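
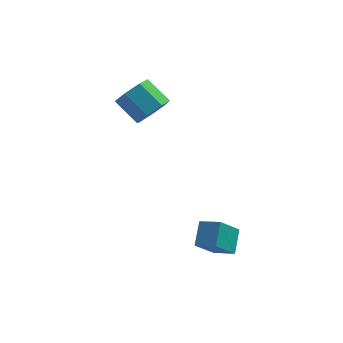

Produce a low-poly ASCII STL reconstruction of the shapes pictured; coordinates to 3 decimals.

solid 
facet normal 0.683 -0.434 -0.587
outer loop
vertex -0.721 2.754 2.5
vertex -1.509 2.35 1.882
vertex -0.993 3.294 1.784
endloop
endfacet
facet normal 0.670 0.692 0.267
outer loop
vertex -0.721 2.754 2.5
vertex -0.993 3.294 1.784
vertex -1.883 3.494 3.497
endloop
endfacet
facet normal 0.670 0.693 0.267
outer loop
vertex -1.883 3.494 3.497
vertex -0.993 3.294 1.784
vertex -2.155 4.033 2.78
endloop
endfacet
facet normal -0.683 0.435 0.586
outer loop
vertex -1.883 3.494 3.497
vertex -2.155 4.033 2.78
vertex -2.671 3.09 2.878
endloop
endfacet
facet normal 0.684 -0.435 -0.586
outer loop
vertex -0.993 3.294 1.784
vertex -1.509 2.35 1.882
vertex -1.653 3.123 1.141
endloop
endfacet
facet normal 0.191 0.882 -0.431
outer loop
vertex -0.993 3.294 1.784
vertex -1.653 3.123 1.141
vertex -2.155 4.033 2.78
endloop
endfacet
facet normal 0.191 0.882 -0.431
outer loop
vertex -2.155 4.033 2.78
vertex -1.653 3.123 1.141
vertex -2.815 3.862 2.137
endloop
endfacet
facet normal -0.684 0.435 0.586
outer loop
vertex -2.155 4.033 2.78
vertex -2.815 3.862 2.137
vertex -2.671 3.09 2.878
endloop
endfacet
facet normal 0.683 -0.435 -0.586
outer loop
vertex -1.653 3.123 1.141
vertex -1.509 2.35 1.882
vertex -2.205 2.37 1.056
endloop
endfacet
facet normal -0.431 0.407 -0.805
outer loop
vertex -1.653 3.123 1.141
vertex -2.205 2.37 1.056
vertex -2.815 3.862 2.137
endloop
endfacet
facet normal -0.431 0.407 -0.805
outer loop
vertex -2.815 3.862 2.137
vertex -2.205 2.37 1.056
vertex -3.367 3.109 2.052
endloop
endfacet
facet normal -0.684 0.435 0.586
outer loop
vertex -2.815 3.862 2.137
vertex -3.367 3.109 2.052
vertex -2.671 3.09 2.878
endloop
endfacet
facet normal 0.683 -0.435 -0.586
outer loop
vertex -2.205 2.37 1.056
vertex -1.509 2.35 1.882
vertex -2.233 1.602 1.593
endloop
endfacet
facet normal -0.729 -0.374 -0.573
outer loop
vertex -2.205 2.37 1.056
vertex -2.233 1.602 1.593
vertex -3.367 3.109 2.052
endloop
endfacet
facet normal -0.729 -0.374 -0.573
outer loop
vertex -3.367 3.109 2.052
vertex -2.233 1.602 1.593
vertex -3.395 2.342 2.589
endloop
endfacet
facet normal -0.684 0.435 0.586
outer loop
vertex -3.367 3.109 2.052
vertex -3.395 2.342 2.589
vertex -2.671 3.09 2.878
endloop
endfacet
facet normal 0.683 -0.435 -0.586
outer loop
vertex -2.233 1.602 1.593
vertex -1.509 2.35 1.882
vertex -1.716 1.398 2.347
endloop
endfacet
facet normal -0.478 -0.874 0.091
outer loop
vertex -2.233 1.602 1.593
vertex -1.716 1.398 2.347
vertex -3.395 2.342 2.589
endloop
endfacet
facet normal -0.478 -0.874 0.090
outer loop
vertex -3.395 2.342 2.589
vertex -1.716 1.398 2.347
vertex -2.878 2.137 3.344
endloop
endfacet
facet normal -0.683 0.435 0.586
outer loop
vertex -3.395 2.342 2.589
vertex -2.878 2.137 3.344
vertex -2.671 3.09 2.878
endloop
endfacet
facet normal 0.683 -0.435 -0.586
outer loop
vertex -1.716 1.398 2.347
vertex -1.509 2.35 1.882
vertex -1.043 1.911 2.751
endloop
endfacet
facet normal 0.134 -0.715 0.686
outer loop
vertex -1.716 1.398 2.347
vertex -1.043 1.911 2.751
vertex -2.878 2.137 3.344
endloop
endfacet
facet normal 0.134 -0.715 0.686
outer loop
vertex -2.878 2.137 3.344
vertex -1.043 1.911 2.751
vertex -2.205 2.65 3.748
endloop
endfacet
facet normal -0.683 0.435 0.586
outer loop
vertex -2.878 2.137 3.344
vertex -2.205 2.65 3.748
vertex -2.671 3.09 2.878
endloop
endfacet
facet normal 0.683 -0.435 -0.586
outer loop
vertex -1.043 1.911 2.751
vertex -1.509 2.35 1.882
vertex -0.721 2.754 2.5
endloop
endfacet
facet normal 0.644 -0.018 0.765
outer loop
vertex -1.043 1.911 2.751
vertex -0.721 2.754 2.5
vertex -2.205 2.65 3.748
endloop
endfacet
facet normal 0.644 -0.018 0.765
outer loop
vertex -2.205 2.65 3.748
vertex -0.721 2.754 2.5
vertex -1.883 3.494 3.497
endloop
endfacet
facet normal -0.683 0.435 0.586
outer loop
vertex -2.205 2.65 3.748
vertex -1.883 3.494 3.497
vertex -2.671 3.09 2.878
endloop
endfacet
facet normal -0.486 -0.497 0.719
outer loop
vertex 2.208 -2.997 -1.846
vertex 1.174 -2.561 -2.243
vertex 2.07 -4.114 -2.712
endloop
endfacet
facet normal 0.868 -0.366 0.334
outer loop
vertex 2.926 -3.239 -3.977
vertex 2.208 -2.997 -1.846
vertex 2.07 -4.114 -2.712
endloop
endfacet
facet normal -0.486 -0.497 0.719
outer loop
vertex 2.07 -4.114 -2.712
vertex 1.174 -2.561 -2.243
vertex 1.037 -3.678 -3.109
endloop
endfacet
facet normal -0.098 -0.786 -0.610
outer loop
vertex 1.037 -3.678 -3.109
vertex 2.926 -3.239 -3.977
vertex 2.07 -4.114 -2.712
endloop
endfacet
facet normal 0.097 0.786 0.610
outer loop
vertex 2.208 -2.997 -1.846
vertex 2.03 -1.686 -3.508
vertex 1.174 -2.561 -2.243
endloop
endfacet
facet normal 0.869 -0.366 0.334
outer loop
vertex 3.063 -2.122 -3.111
vertex 2.208 -2.997 -1.846
vertex 2.926 -3.239 -3.977
endloop
endfacet
facet normal 0.098 0.786 0.610
outer loop
vertex 3.063 -2.122 -3.111
vertex 2.03 -1.686 -3.508
vertex 2.208 -2.997 -1.846
endloop
endfacet
facet normal -0.868 0.366 -0.335
outer loop
vertex 1.174 -2.561 -2.243
vertex 2.03 -1.686 -3.508
vertex 1.037 -3.678 -3.109
endloop
endfacet
facet normal -0.097 -0.786 -0.610
outer loop
vertex 1.892 -2.803 -4.374
vertex 2.926 -3.239 -3.977
vertex 1.037 -3.678 -3.109
endloop
endfacet
facet normal -0.869 0.366 -0.334
outer loop
vertex 1.037 -3.678 -3.109
vertex 2.03 -1.686 -3.508
vertex 1.892 -2.803 -4.374
endloop
endfacet
facet normal 0.486 0.498 -0.719
outer loop
vertex 1.892 -2.803 -4.374
vertex 3.063 -2.122 -3.111
vertex 2.926 -3.239 -3.977
endloop
endfacet
facet normal 0.486 0.497 -0.719
outer loop
vertex 2.03 -1.686 -3.508
vertex 3.063 -2.122 -3.111
vertex 1.892 -2.803 -4.374
endloop
endfacet

endsolid


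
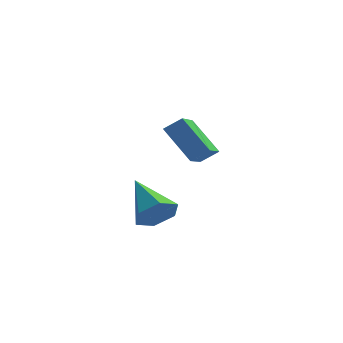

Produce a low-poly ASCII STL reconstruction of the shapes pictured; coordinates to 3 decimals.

solid 
facet normal 0.484 -0.756 -0.440
outer loop
vertex 2.605 -0.548 -3.798
vertex 1.925 -0.741 -4.214
vertex 2.464 -0.211 -4.532
endloop
endfacet
facet normal 0.632 0.743 0.220
outer loop
vertex 2.605 -0.548 -3.798
vertex 2.464 -0.211 -4.532
vertex 1.015 0.681 -3.386
endloop
endfacet
facet normal 0.483 -0.756 -0.441
outer loop
vertex 2.464 -0.211 -4.532
vertex 1.925 -0.741 -4.214
vertex 1.784 -0.403 -4.948
endloop
endfacet
facet normal 0.092 0.839 -0.537
outer loop
vertex 2.464 -0.211 -4.532
vertex 1.784 -0.403 -4.948
vertex 1.015 0.681 -3.386
endloop
endfacet
facet normal 0.483 -0.756 -0.441
outer loop
vertex 1.784 -0.403 -4.948
vertex 1.925 -0.741 -4.214
vertex 1.245 -0.933 -4.63
endloop
endfacet
facet normal -0.712 0.363 -0.602
outer loop
vertex 1.784 -0.403 -4.948
vertex 1.245 -0.933 -4.63
vertex 1.015 0.681 -3.386
endloop
endfacet
facet normal 0.483 -0.756 -0.441
outer loop
vertex 1.245 -0.933 -4.63
vertex 1.925 -0.741 -4.214
vertex 1.386 -1.271 -3.896
endloop
endfacet
facet normal -0.974 -0.209 0.091
outer loop
vertex 1.245 -0.933 -4.63
vertex 1.386 -1.271 -3.896
vertex 1.015 0.681 -3.386
endloop
endfacet
facet normal 0.484 -0.756 -0.440
outer loop
vertex 1.386 -1.271 -3.896
vertex 1.925 -0.741 -4.214
vertex 2.066 -1.078 -3.48
endloop
endfacet
facet normal -0.433 -0.304 0.849
outer loop
vertex 1.386 -1.271 -3.896
vertex 2.066 -1.078 -3.48
vertex 1.015 0.681 -3.386
endloop
endfacet
facet normal 0.484 -0.756 -0.440
outer loop
vertex 2.066 -1.078 -3.48
vertex 1.925 -0.741 -4.214
vertex 2.605 -0.548 -3.798
endloop
endfacet
facet normal 0.370 0.172 0.913
outer loop
vertex 2.066 -1.078 -3.48
vertex 2.605 -0.548 -3.798
vertex 1.015 0.681 -3.386
endloop
endfacet
facet normal -0.598 0.419 0.684
outer loop
vertex 1.766 2.531 -1.777
vertex 2.411 2.701 -1.317
vertex 1.953 4.272 -2.68
endloop
endfacet
facet normal -0.796 -0.209 -0.568
outer loop
vertex 2.969 3.559 -3.843
vertex 1.766 2.531 -1.777
vertex 1.953 4.272 -2.68
endloop
endfacet
facet normal -0.597 0.420 0.684
outer loop
vertex 1.953 4.272 -2.68
vertex 2.411 2.701 -1.317
vertex 2.598 4.441 -2.221
endloop
endfacet
facet normal 0.095 0.884 -0.459
outer loop
vertex 2.598 4.441 -2.221
vertex 2.969 3.559 -3.843
vertex 1.953 4.272 -2.68
endloop
endfacet
facet normal -0.095 -0.883 0.459
outer loop
vertex 1.766 2.531 -1.777
vertex 3.427 1.988 -2.48
vertex 2.411 2.701 -1.317
endloop
endfacet
facet normal -0.796 -0.209 -0.568
outer loop
vertex 2.782 1.819 -2.939
vertex 1.766 2.531 -1.777
vertex 2.969 3.559 -3.843
endloop
endfacet
facet normal -0.095 -0.884 0.459
outer loop
vertex 2.782 1.819 -2.939
vertex 3.427 1.988 -2.48
vertex 1.766 2.531 -1.777
endloop
endfacet
facet normal 0.796 0.209 0.567
outer loop
vertex 2.411 2.701 -1.317
vertex 3.427 1.988 -2.48
vertex 2.598 4.441 -2.221
endloop
endfacet
facet normal 0.094 0.883 -0.459
outer loop
vertex 3.614 3.729 -3.383
vertex 2.969 3.559 -3.843
vertex 2.598 4.441 -2.221
endloop
endfacet
facet normal 0.796 0.209 0.568
outer loop
vertex 2.598 4.441 -2.221
vertex 3.427 1.988 -2.48
vertex 3.614 3.729 -3.383
endloop
endfacet
facet normal 0.598 -0.419 -0.683
outer loop
vertex 3.614 3.729 -3.383
vertex 2.782 1.819 -2.939
vertex 2.969 3.559 -3.843
endloop
endfacet
facet normal 0.597 -0.419 -0.684
outer loop
vertex 3.427 1.988 -2.48
vertex 2.782 1.819 -2.939
vertex 3.614 3.729 -3.383
endloop
endfacet

endsolid


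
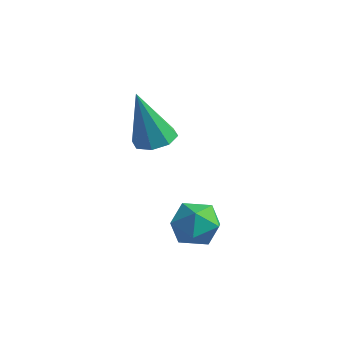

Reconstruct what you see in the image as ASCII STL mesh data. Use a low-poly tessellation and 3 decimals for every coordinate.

solid 
facet normal -0.918 0.317 0.238
outer loop
vertex 2.585 1.718 -0.009
vertex 2.824 1.856 0.73
vertex 2.879 2.424 0.185
endloop
endfacet
facet normal -0.774 0.446 -0.450
outer loop
vertex 2.585 1.718 -0.009
vertex 2.879 2.424 0.185
vertex 3.082 2.086 -0.499
endloop
endfacet
facet normal -0.622 -0.176 -0.763
outer loop
vertex 2.585 1.718 -0.009
vertex 3.082 2.086 -0.499
vertex 3.151 1.31 -0.376
endloop
endfacet
facet normal -0.672 -0.690 -0.270
outer loop
vertex 2.585 1.718 -0.009
vertex 3.151 1.31 -0.376
vertex 2.992 1.168 0.383
endloop
endfacet
facet normal -0.855 -0.384 0.348
outer loop
vertex 2.585 1.718 -0.009
vertex 2.992 1.168 0.383
vertex 2.824 1.856 0.73
endloop
endfacet
facet normal -0.191 0.856 -0.480
outer loop
vertex 3.082 2.086 -0.499
vertex 2.879 2.424 0.185
vertex 3.628 2.452 -0.063
endloop
endfacet
facet normal -0.423 0.648 0.633
outer loop
vertex 2.879 2.424 0.185
vertex 2.824 1.856 0.73
vertex 3.469 2.31 0.696
endloop
endfacet
facet normal -0.321 -0.488 0.812
outer loop
vertex 2.824 1.856 0.73
vertex 2.992 1.168 0.383
vertex 3.538 1.534 0.819
endloop
endfacet
facet normal -0.026 -0.982 -0.189
outer loop
vertex 2.992 1.168 0.383
vertex 3.151 1.31 -0.376
vertex 3.741 1.196 0.135
endloop
endfacet
facet normal 0.055 -0.152 -0.987
outer loop
vertex 3.151 1.31 -0.376
vertex 3.082 2.086 -0.499
vertex 3.796 1.764 -0.41
endloop
endfacet
facet normal 0.672 0.690 0.270
outer loop
vertex 4.035 1.902 0.329
vertex 3.628 2.452 -0.063
vertex 3.469 2.31 0.696
endloop
endfacet
facet normal 0.622 0.176 0.763
outer loop
vertex 4.035 1.902 0.329
vertex 3.469 2.31 0.696
vertex 3.538 1.534 0.819
endloop
endfacet
facet normal 0.774 -0.446 0.450
outer loop
vertex 4.035 1.902 0.329
vertex 3.538 1.534 0.819
vertex 3.741 1.196 0.135
endloop
endfacet
facet normal 0.918 -0.317 -0.238
outer loop
vertex 4.035 1.902 0.329
vertex 3.741 1.196 0.135
vertex 3.796 1.764 -0.41
endloop
endfacet
facet normal 0.855 0.384 -0.348
outer loop
vertex 4.035 1.902 0.329
vertex 3.796 1.764 -0.41
vertex 3.628 2.452 -0.063
endloop
endfacet
facet normal 0.026 0.982 0.189
outer loop
vertex 3.469 2.31 0.696
vertex 3.628 2.452 -0.063
vertex 2.879 2.424 0.185
endloop
endfacet
facet normal -0.055 0.152 0.987
outer loop
vertex 3.538 1.534 0.819
vertex 3.469 2.31 0.696
vertex 2.824 1.856 0.73
endloop
endfacet
facet normal 0.191 -0.856 0.480
outer loop
vertex 3.741 1.196 0.135
vertex 3.538 1.534 0.819
vertex 2.992 1.168 0.383
endloop
endfacet
facet normal 0.423 -0.648 -0.633
outer loop
vertex 3.796 1.764 -0.41
vertex 3.741 1.196 0.135
vertex 3.151 1.31 -0.376
endloop
endfacet
facet normal 0.321 0.488 -0.812
outer loop
vertex 3.628 2.452 -0.063
vertex 3.796 1.764 -0.41
vertex 3.082 2.086 -0.499
endloop
endfacet
facet normal 0.182 0.199 -0.963
outer loop
vertex 1.776 2.564 2.242
vertex 1.15 2.715 2.155
vertex 1.683 3.046 2.324
endloop
endfacet
facet normal 0.862 0.081 0.500
outer loop
vertex 1.776 2.564 2.242
vertex 1.683 3.046 2.324
vertex 0.81 2.345 3.945
endloop
endfacet
facet normal 0.182 0.199 -0.963
outer loop
vertex 1.683 3.046 2.324
vertex 1.15 2.715 2.155
vertex 1.278 3.334 2.307
endloop
endfacet
facet normal 0.468 0.691 0.551
outer loop
vertex 1.683 3.046 2.324
vertex 1.278 3.334 2.307
vertex 0.81 2.345 3.945
endloop
endfacet
facet normal 0.182 0.199 -0.963
outer loop
vertex 1.278 3.334 2.307
vertex 1.15 2.715 2.155
vertex 0.798 3.26 2.201
endloop
endfacet
facet normal -0.233 0.861 0.453
outer loop
vertex 1.278 3.334 2.307
vertex 0.798 3.26 2.201
vertex 0.81 2.345 3.945
endloop
endfacet
facet normal 0.184 0.200 -0.962
outer loop
vertex 0.798 3.26 2.201
vertex 1.15 2.715 2.155
vertex 0.524 2.867 2.067
endloop
endfacet
facet normal -0.831 0.490 0.263
outer loop
vertex 0.798 3.26 2.201
vertex 0.524 2.867 2.067
vertex 0.81 2.345 3.945
endloop
endfacet
facet normal 0.184 0.199 -0.963
outer loop
vertex 0.524 2.867 2.067
vertex 1.15 2.715 2.155
vertex 0.617 2.385 1.985
endloop
endfacet
facet normal -0.975 -0.204 0.092
outer loop
vertex 0.524 2.867 2.067
vertex 0.617 2.385 1.985
vertex 0.81 2.345 3.945
endloop
endfacet
facet normal 0.183 0.200 -0.962
outer loop
vertex 0.617 2.385 1.985
vertex 1.15 2.715 2.155
vertex 1.022 2.097 2.002
endloop
endfacet
facet normal -0.580 -0.813 0.041
outer loop
vertex 0.617 2.385 1.985
vertex 1.022 2.097 2.002
vertex 0.81 2.345 3.945
endloop
endfacet
facet normal 0.184 0.200 -0.962
outer loop
vertex 1.022 2.097 2.002
vertex 1.15 2.715 2.155
vertex 1.502 2.171 2.109
endloop
endfacet
facet normal 0.121 -0.983 0.139
outer loop
vertex 1.022 2.097 2.002
vertex 1.502 2.171 2.109
vertex 0.81 2.345 3.945
endloop
endfacet
facet normal 0.182 0.199 -0.963
outer loop
vertex 1.502 2.171 2.109
vertex 1.15 2.715 2.155
vertex 1.776 2.564 2.242
endloop
endfacet
facet normal 0.719 -0.612 0.329
outer loop
vertex 1.502 2.171 2.109
vertex 1.776 2.564 2.242
vertex 0.81 2.345 3.945
endloop
endfacet

endsolid


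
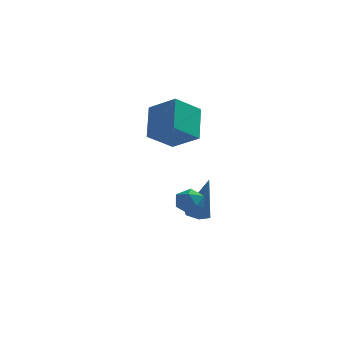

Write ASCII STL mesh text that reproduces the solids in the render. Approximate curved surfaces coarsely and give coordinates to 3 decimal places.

solid 
facet normal -0.240 0.098 -0.966
outer loop
vertex 2.83 1.707 -2.314
vertex 2.389 1.276 -2.248
vertex 2.255 1.874 -2.154
endloop
endfacet
facet normal 0.335 0.907 0.257
outer loop
vertex 2.83 1.707 -2.314
vertex 2.255 1.874 -2.154
vertex 2.911 1.064 -0.152
endloop
endfacet
facet normal -0.240 0.098 -0.966
outer loop
vertex 2.255 1.874 -2.154
vertex 2.389 1.276 -2.248
vertex 1.814 1.443 -2.088
endloop
endfacet
facet normal -0.584 0.668 0.462
outer loop
vertex 2.255 1.874 -2.154
vertex 1.814 1.443 -2.088
vertex 2.911 1.064 -0.152
endloop
endfacet
facet normal -0.240 0.098 -0.966
outer loop
vertex 1.814 1.443 -2.088
vertex 2.389 1.276 -2.248
vertex 1.948 0.845 -2.182
endloop
endfacet
facet normal -0.861 -0.262 0.437
outer loop
vertex 1.814 1.443 -2.088
vertex 1.948 0.845 -2.182
vertex 2.911 1.064 -0.152
endloop
endfacet
facet normal -0.240 0.098 -0.966
outer loop
vertex 1.948 0.845 -2.182
vertex 2.389 1.276 -2.248
vertex 2.524 0.678 -2.342
endloop
endfacet
facet normal -0.219 -0.954 0.207
outer loop
vertex 1.948 0.845 -2.182
vertex 2.524 0.678 -2.342
vertex 2.911 1.064 -0.152
endloop
endfacet
facet normal -0.240 0.098 -0.966
outer loop
vertex 2.524 0.678 -2.342
vertex 2.389 1.276 -2.248
vertex 2.964 1.109 -2.408
endloop
endfacet
facet normal 0.700 -0.714 0.002
outer loop
vertex 2.524 0.678 -2.342
vertex 2.964 1.109 -2.408
vertex 2.911 1.064 -0.152
endloop
endfacet
facet normal -0.240 0.098 -0.966
outer loop
vertex 2.964 1.109 -2.408
vertex 2.389 1.276 -2.248
vertex 2.83 1.707 -2.314
endloop
endfacet
facet normal 0.976 0.215 0.027
outer loop
vertex 2.964 1.109 -2.408
vertex 2.83 1.707 -2.314
vertex 2.911 1.064 -0.152
endloop
endfacet
facet normal -0.577 0.619 -0.533
outer loop
vertex 2.509 -2.227 -0.558
vertex 1.946 -2.582 -0.361
vertex 2.169 -2.046 0.02
endloop
endfacet
facet normal 0.007 0.955 -0.295
outer loop
vertex 2.509 -2.227 -0.558
vertex 2.169 -2.046 0.02
vertex 2.863 -2.053 0.013
endloop
endfacet
facet normal 0.579 0.608 -0.544
outer loop
vertex 2.509 -2.227 -0.558
vertex 2.863 -2.053 0.013
vertex 3.068 -2.593 -0.372
endloop
endfacet
facet normal 0.349 0.057 -0.935
outer loop
vertex 2.509 -2.227 -0.558
vertex 3.068 -2.593 -0.372
vertex 2.502 -2.92 -0.603
endloop
endfacet
facet normal -0.365 0.064 -0.929
outer loop
vertex 2.509 -2.227 -0.558
vertex 2.502 -2.92 -0.603
vertex 1.946 -2.582 -0.361
endloop
endfacet
facet normal 0.013 0.909 0.417
outer loop
vertex 2.863 -2.053 0.013
vertex 2.169 -2.046 0.02
vertex 2.518 -2.3 0.563
endloop
endfacet
facet normal -0.931 0.365 0.032
outer loop
vertex 2.169 -2.046 0.02
vertex 1.946 -2.582 -0.361
vertex 1.952 -2.627 0.332
endloop
endfacet
facet normal -0.589 -0.533 -0.608
outer loop
vertex 1.946 -2.582 -0.361
vertex 2.502 -2.92 -0.603
vertex 2.157 -3.167 -0.053
endloop
endfacet
facet normal 0.567 -0.544 -0.619
outer loop
vertex 2.502 -2.92 -0.603
vertex 3.068 -2.593 -0.372
vertex 2.851 -3.174 -0.06
endloop
endfacet
facet normal 0.938 0.346 0.014
outer loop
vertex 3.068 -2.593 -0.372
vertex 2.863 -2.053 0.013
vertex 3.074 -2.638 0.321
endloop
endfacet
facet normal -0.349 -0.057 0.935
outer loop
vertex 2.511 -2.993 0.518
vertex 2.518 -2.3 0.563
vertex 1.952 -2.627 0.332
endloop
endfacet
facet normal -0.579 -0.608 0.544
outer loop
vertex 2.511 -2.993 0.518
vertex 1.952 -2.627 0.332
vertex 2.157 -3.167 -0.053
endloop
endfacet
facet normal -0.007 -0.955 0.295
outer loop
vertex 2.511 -2.993 0.518
vertex 2.157 -3.167 -0.053
vertex 2.851 -3.174 -0.06
endloop
endfacet
facet normal 0.577 -0.619 0.533
outer loop
vertex 2.511 -2.993 0.518
vertex 2.851 -3.174 -0.06
vertex 3.074 -2.638 0.321
endloop
endfacet
facet normal 0.365 -0.064 0.929
outer loop
vertex 2.511 -2.993 0.518
vertex 3.074 -2.638 0.321
vertex 2.518 -2.3 0.563
endloop
endfacet
facet normal -0.567 0.544 0.619
outer loop
vertex 1.952 -2.627 0.332
vertex 2.518 -2.3 0.563
vertex 2.169 -2.046 0.02
endloop
endfacet
facet normal -0.938 -0.346 -0.014
outer loop
vertex 2.157 -3.167 -0.053
vertex 1.952 -2.627 0.332
vertex 1.946 -2.582 -0.361
endloop
endfacet
facet normal -0.013 -0.909 -0.417
outer loop
vertex 2.851 -3.174 -0.06
vertex 2.157 -3.167 -0.053
vertex 2.502 -2.92 -0.603
endloop
endfacet
facet normal 0.931 -0.365 -0.032
outer loop
vertex 3.074 -2.638 0.321
vertex 2.851 -3.174 -0.06
vertex 3.068 -2.593 -0.372
endloop
endfacet
facet normal 0.589 0.533 0.608
outer loop
vertex 2.518 -2.3 0.563
vertex 3.074 -2.638 0.321
vertex 2.863 -2.053 0.013
endloop
endfacet
facet normal -0.630 -0.561 0.538
outer loop
vertex 1.591 -0.456 3.293
vertex 1.504 0.846 4.548
vertex 0.381 0.185 2.545
endloop
endfacet
facet normal 0.048 -0.719 -0.694
outer loop
vertex 1.356 1.054 1.712
vertex 1.591 -0.456 3.293
vertex 0.381 0.185 2.545
endloop
endfacet
facet normal -0.629 -0.561 0.538
outer loop
vertex 0.381 0.185 2.545
vertex 1.504 0.846 4.548
vertex 0.294 1.486 3.801
endloop
endfacet
facet normal -0.776 0.411 -0.479
outer loop
vertex 0.294 1.486 3.801
vertex 1.356 1.054 1.712
vertex 0.381 0.185 2.545
endloop
endfacet
facet normal 0.776 -0.410 0.480
outer loop
vertex 1.591 -0.456 3.293
vertex 2.479 1.715 3.715
vertex 1.504 0.846 4.548
endloop
endfacet
facet normal 0.048 -0.719 -0.694
outer loop
vertex 2.566 0.414 2.459
vertex 1.591 -0.456 3.293
vertex 1.356 1.054 1.712
endloop
endfacet
facet normal 0.776 -0.410 0.479
outer loop
vertex 2.566 0.414 2.459
vertex 2.479 1.715 3.715
vertex 1.591 -0.456 3.293
endloop
endfacet
facet normal -0.048 0.719 0.694
outer loop
vertex 1.504 0.846 4.548
vertex 2.479 1.715 3.715
vertex 0.294 1.486 3.801
endloop
endfacet
facet normal -0.776 0.410 -0.479
outer loop
vertex 1.269 2.356 2.967
vertex 1.356 1.054 1.712
vertex 0.294 1.486 3.801
endloop
endfacet
facet normal -0.048 0.719 0.694
outer loop
vertex 0.294 1.486 3.801
vertex 2.479 1.715 3.715
vertex 1.269 2.356 2.967
endloop
endfacet
facet normal 0.629 0.561 -0.538
outer loop
vertex 1.269 2.356 2.967
vertex 2.566 0.414 2.459
vertex 1.356 1.054 1.712
endloop
endfacet
facet normal 0.630 0.561 -0.538
outer loop
vertex 2.479 1.715 3.715
vertex 2.566 0.414 2.459
vertex 1.269 2.356 2.967
endloop
endfacet

endsolid


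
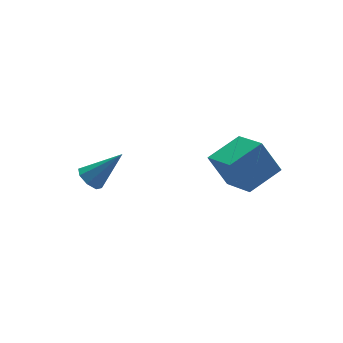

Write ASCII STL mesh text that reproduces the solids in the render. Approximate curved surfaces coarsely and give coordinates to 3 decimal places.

solid 
facet normal -0.341 0.416 0.843
outer loop
vertex 3.45 -3.108 4.701
vertex 3.352 -1.53 3.883
vertex 1.976 -3.426 4.262
endloop
endfacet
facet normal 0.054 -0.887 0.459
outer loop
vertex 2.488 -4.05 2.997
vertex 3.45 -3.108 4.701
vertex 1.976 -3.426 4.262
endloop
endfacet
facet normal -0.341 0.416 0.843
outer loop
vertex 1.976 -3.426 4.262
vertex 3.352 -1.53 3.883
vertex 1.879 -1.848 3.444
endloop
endfacet
facet normal -0.938 -0.203 -0.280
outer loop
vertex 1.879 -1.848 3.444
vertex 2.488 -4.05 2.997
vertex 1.976 -3.426 4.262
endloop
endfacet
facet normal 0.938 0.203 0.280
outer loop
vertex 3.45 -3.108 4.701
vertex 3.864 -2.154 2.618
vertex 3.352 -1.53 3.883
endloop
endfacet
facet normal 0.055 -0.887 0.459
outer loop
vertex 3.961 -3.732 3.436
vertex 3.45 -3.108 4.701
vertex 2.488 -4.05 2.997
endloop
endfacet
facet normal 0.939 0.202 0.279
outer loop
vertex 3.961 -3.732 3.436
vertex 3.864 -2.154 2.618
vertex 3.45 -3.108 4.701
endloop
endfacet
facet normal -0.054 0.887 -0.459
outer loop
vertex 3.352 -1.53 3.883
vertex 3.864 -2.154 2.618
vertex 1.879 -1.848 3.444
endloop
endfacet
facet normal -0.939 -0.203 -0.279
outer loop
vertex 2.39 -2.472 2.179
vertex 2.488 -4.05 2.997
vertex 1.879 -1.848 3.444
endloop
endfacet
facet normal -0.054 0.887 -0.459
outer loop
vertex 1.879 -1.848 3.444
vertex 3.864 -2.154 2.618
vertex 2.39 -2.472 2.179
endloop
endfacet
facet normal 0.341 -0.416 -0.843
outer loop
vertex 2.39 -2.472 2.179
vertex 3.961 -3.732 3.436
vertex 2.488 -4.05 2.997
endloop
endfacet
facet normal 0.341 -0.416 -0.843
outer loop
vertex 3.864 -2.154 2.618
vertex 3.961 -3.732 3.436
vertex 2.39 -2.472 2.179
endloop
endfacet
facet normal -0.690 0.173 -0.703
outer loop
vertex -1.099 1.226 0.206
vertex -1.41 1.615 0.607
vertex -0.947 1.69 0.171
endloop
endfacet
facet normal 0.837 -0.308 -0.452
outer loop
vertex -1.099 1.226 0.206
vertex -0.947 1.69 0.171
vertex -0.17 1.305 1.873
endloop
endfacet
facet normal -0.690 0.172 -0.703
outer loop
vertex -0.947 1.69 0.171
vertex -1.41 1.615 0.607
vertex -1.067 2.111 0.392
endloop
endfacet
facet normal 0.863 0.405 -0.302
outer loop
vertex -0.947 1.69 0.171
vertex -1.067 2.111 0.392
vertex -0.17 1.305 1.873
endloop
endfacet
facet normal -0.689 0.172 -0.704
outer loop
vertex -1.067 2.111 0.392
vertex -1.41 1.615 0.607
vertex -1.388 2.241 0.738
endloop
endfacet
facet normal 0.508 0.847 0.153
outer loop
vertex -1.067 2.111 0.392
vertex -1.388 2.241 0.738
vertex -0.17 1.305 1.873
endloop
endfacet
facet normal -0.690 0.171 -0.703
outer loop
vertex -1.388 2.241 0.738
vertex -1.41 1.615 0.607
vertex -1.722 2.005 1.008
endloop
endfacet
facet normal -0.016 0.763 0.647
outer loop
vertex -1.388 2.241 0.738
vertex -1.722 2.005 1.008
vertex -0.17 1.305 1.873
endloop
endfacet
facet normal -0.688 0.174 -0.704
outer loop
vertex -1.722 2.005 1.008
vertex -1.41 1.615 0.607
vertex -1.874 1.54 1.042
endloop
endfacet
facet normal -0.407 0.198 0.891
outer loop
vertex -1.722 2.005 1.008
vertex -1.874 1.54 1.042
vertex -0.17 1.305 1.873
endloop
endfacet
facet normal -0.688 0.172 -0.705
outer loop
vertex -1.874 1.54 1.042
vertex -1.41 1.615 0.607
vertex -1.754 1.12 0.822
endloop
endfacet
facet normal -0.432 -0.512 0.742
outer loop
vertex -1.874 1.54 1.042
vertex -1.754 1.12 0.822
vertex -0.17 1.305 1.873
endloop
endfacet
facet normal -0.689 0.174 -0.703
outer loop
vertex -1.754 1.12 0.822
vertex -1.41 1.615 0.607
vertex -1.433 0.989 0.475
endloop
endfacet
facet normal -0.079 -0.955 0.287
outer loop
vertex -1.754 1.12 0.822
vertex -1.433 0.989 0.475
vertex -0.17 1.305 1.873
endloop
endfacet
facet normal -0.690 0.174 -0.703
outer loop
vertex -1.433 0.989 0.475
vertex -1.41 1.615 0.607
vertex -1.099 1.226 0.206
endloop
endfacet
facet normal 0.449 -0.869 -0.209
outer loop
vertex -1.433 0.989 0.475
vertex -1.099 1.226 0.206
vertex -0.17 1.305 1.873
endloop
endfacet

endsolid


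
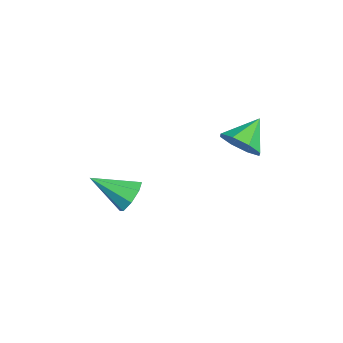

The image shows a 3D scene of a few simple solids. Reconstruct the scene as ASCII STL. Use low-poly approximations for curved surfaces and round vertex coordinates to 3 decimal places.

solid 
facet normal 0.091 0.857 -0.507
outer loop
vertex 0.84 -2.427 1.418
vertex 0.046 -2.5 1.152
vertex 0.42 -2.147 1.816
endloop
endfacet
facet normal 0.660 -0.072 0.748
outer loop
vertex 0.84 -2.427 1.418
vertex 0.42 -2.147 1.816
vertex -0.126 -4.12 2.108
endloop
endfacet
facet normal 0.090 0.857 -0.507
outer loop
vertex 0.42 -2.147 1.816
vertex 0.046 -2.5 1.152
vertex -0.218 -2.074 1.826
endloop
endfacet
facet normal 0.031 0.138 0.990
outer loop
vertex 0.42 -2.147 1.816
vertex -0.218 -2.074 1.826
vertex -0.126 -4.12 2.108
endloop
endfacet
facet normal 0.092 0.858 -0.506
outer loop
vertex -0.218 -2.074 1.826
vertex 0.046 -2.5 1.152
vertex -0.702 -2.25 1.44
endloop
endfacet
facet normal -0.639 0.077 0.766
outer loop
vertex -0.218 -2.074 1.826
vertex -0.702 -2.25 1.44
vertex -0.126 -4.12 2.108
endloop
endfacet
facet normal 0.092 0.858 -0.506
outer loop
vertex -0.702 -2.25 1.44
vertex 0.046 -2.5 1.152
vertex -0.747 -2.572 0.886
endloop
endfacet
facet normal -0.954 -0.220 0.205
outer loop
vertex -0.702 -2.25 1.44
vertex -0.747 -2.572 0.886
vertex -0.126 -4.12 2.108
endloop
endfacet
facet normal 0.092 0.858 -0.506
outer loop
vertex -0.747 -2.572 0.886
vertex 0.046 -2.5 1.152
vertex -0.328 -2.852 0.487
endloop
endfacet
facet normal -0.731 -0.579 -0.362
outer loop
vertex -0.747 -2.572 0.886
vertex -0.328 -2.852 0.487
vertex -0.126 -4.12 2.108
endloop
endfacet
facet normal 0.091 0.858 -0.505
outer loop
vertex -0.328 -2.852 0.487
vertex 0.046 -2.5 1.152
vertex 0.311 -2.925 0.478
endloop
endfacet
facet normal -0.099 -0.790 -0.605
outer loop
vertex -0.328 -2.852 0.487
vertex 0.311 -2.925 0.478
vertex -0.126 -4.12 2.108
endloop
endfacet
facet normal 0.092 0.858 -0.505
outer loop
vertex 0.311 -2.925 0.478
vertex 0.046 -2.5 1.152
vertex 0.795 -2.75 0.863
endloop
endfacet
facet normal 0.568 -0.729 -0.382
outer loop
vertex 0.311 -2.925 0.478
vertex 0.795 -2.75 0.863
vertex -0.126 -4.12 2.108
endloop
endfacet
facet normal 0.091 0.857 -0.506
outer loop
vertex 0.795 -2.75 0.863
vertex 0.046 -2.5 1.152
vertex 0.84 -2.427 1.418
endloop
endfacet
facet normal 0.884 -0.431 0.179
outer loop
vertex 0.795 -2.75 0.863
vertex 0.84 -2.427 1.418
vertex -0.126 -4.12 2.108
endloop
endfacet
facet normal 0.647 -0.500 -0.575
outer loop
vertex -1.873 2.133 2.923
vertex -2.632 1.777 2.378
vertex -2.047 2.587 2.332
endloop
endfacet
facet normal 0.299 0.797 0.524
outer loop
vertex -1.873 2.133 2.923
vertex -2.047 2.587 2.332
vertex -3.648 2.563 3.282
endloop
endfacet
facet normal 0.647 -0.500 -0.575
outer loop
vertex -2.047 2.587 2.332
vertex -2.632 1.777 2.378
vertex -2.564 2.566 1.768
endloop
endfacet
facet normal -0.024 1.000 -0.015
outer loop
vertex -2.047 2.587 2.332
vertex -2.564 2.566 1.768
vertex -3.648 2.563 3.282
endloop
endfacet
facet normal 0.646 -0.501 -0.576
outer loop
vertex -2.564 2.566 1.768
vertex -2.632 1.777 2.378
vertex -3.121 2.084 1.562
endloop
endfacet
facet normal -0.524 0.765 -0.374
outer loop
vertex -2.564 2.566 1.768
vertex -3.121 2.084 1.562
vertex -3.648 2.563 3.282
endloop
endfacet
facet normal 0.647 -0.500 -0.576
outer loop
vertex -3.121 2.084 1.562
vertex -2.632 1.777 2.378
vertex -3.392 1.421 1.834
endloop
endfacet
facet normal -0.910 0.231 -0.343
outer loop
vertex -3.121 2.084 1.562
vertex -3.392 1.421 1.834
vertex -3.648 2.563 3.282
endloop
endfacet
facet normal 0.647 -0.500 -0.576
outer loop
vertex -3.392 1.421 1.834
vertex -2.632 1.777 2.378
vertex -3.217 0.967 2.425
endloop
endfacet
facet normal -0.955 -0.290 0.060
outer loop
vertex -3.392 1.421 1.834
vertex -3.217 0.967 2.425
vertex -3.648 2.563 3.282
endloop
endfacet
facet normal 0.647 -0.501 -0.575
outer loop
vertex -3.217 0.967 2.425
vertex -2.632 1.777 2.378
vertex -2.7 0.988 2.989
endloop
endfacet
facet normal -0.633 -0.492 0.598
outer loop
vertex -3.217 0.967 2.425
vertex -2.7 0.988 2.989
vertex -3.648 2.563 3.282
endloop
endfacet
facet normal 0.646 -0.501 -0.575
outer loop
vertex -2.7 0.988 2.989
vertex -2.632 1.777 2.378
vertex -2.143 1.47 3.195
endloop
endfacet
facet normal -0.131 -0.257 0.957
outer loop
vertex -2.7 0.988 2.989
vertex -2.143 1.47 3.195
vertex -3.648 2.563 3.282
endloop
endfacet
facet normal 0.648 -0.500 -0.575
outer loop
vertex -2.143 1.47 3.195
vertex -2.632 1.777 2.378
vertex -1.873 2.133 2.923
endloop
endfacet
facet normal 0.254 0.277 0.927
outer loop
vertex -2.143 1.47 3.195
vertex -1.873 2.133 2.923
vertex -3.648 2.563 3.282
endloop
endfacet

endsolid


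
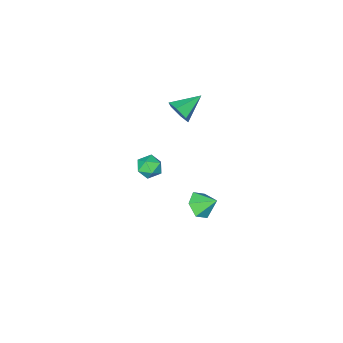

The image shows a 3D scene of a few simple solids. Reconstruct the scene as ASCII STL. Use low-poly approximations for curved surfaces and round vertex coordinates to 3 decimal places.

solid 
facet normal -0.234 0.138 0.962
outer loop
vertex 1.375 -2.321 0.806
vertex 1.315 -3.112 0.905
vertex 2.016 -2.746 1.023
endloop
endfacet
facet normal 0.192 0.661 0.726
outer loop
vertex 1.375 -2.321 0.806
vertex 2.016 -2.746 1.023
vertex 2.087 -2.167 0.477
endloop
endfacet
facet normal -0.131 0.976 0.174
outer loop
vertex 1.375 -2.321 0.806
vertex 2.087 -2.167 0.477
vertex 1.43 -2.174 0.022
endloop
endfacet
facet normal -0.757 0.650 0.069
outer loop
vertex 1.375 -2.321 0.806
vertex 1.43 -2.174 0.022
vertex 0.953 -2.758 0.287
endloop
endfacet
facet normal -0.821 0.132 0.556
outer loop
vertex 1.375 -2.321 0.806
vertex 0.953 -2.758 0.287
vertex 1.315 -3.112 0.905
endloop
endfacet
facet normal 0.795 0.362 0.487
outer loop
vertex 2.087 -2.167 0.477
vertex 2.016 -2.746 1.023
vertex 2.467 -2.862 0.373
endloop
endfacet
facet normal 0.105 -0.482 0.870
outer loop
vertex 2.016 -2.746 1.023
vertex 1.315 -3.112 0.905
vertex 1.99 -3.446 0.638
endloop
endfacet
facet normal -0.844 -0.493 0.212
outer loop
vertex 1.315 -3.112 0.905
vertex 0.953 -2.758 0.287
vertex 1.333 -3.453 0.183
endloop
endfacet
facet normal -0.741 0.344 -0.576
outer loop
vertex 0.953 -2.758 0.287
vertex 1.43 -2.174 0.022
vertex 1.404 -2.874 -0.363
endloop
endfacet
facet normal 0.272 0.873 -0.405
outer loop
vertex 1.43 -2.174 0.022
vertex 2.087 -2.167 0.477
vertex 2.105 -2.508 -0.245
endloop
endfacet
facet normal 0.757 -0.650 -0.069
outer loop
vertex 2.045 -3.299 -0.146
vertex 2.467 -2.862 0.373
vertex 1.99 -3.446 0.638
endloop
endfacet
facet normal 0.131 -0.976 -0.174
outer loop
vertex 2.045 -3.299 -0.146
vertex 1.99 -3.446 0.638
vertex 1.333 -3.453 0.183
endloop
endfacet
facet normal -0.192 -0.661 -0.726
outer loop
vertex 2.045 -3.299 -0.146
vertex 1.333 -3.453 0.183
vertex 1.404 -2.874 -0.363
endloop
endfacet
facet normal 0.234 -0.138 -0.962
outer loop
vertex 2.045 -3.299 -0.146
vertex 1.404 -2.874 -0.363
vertex 2.105 -2.508 -0.245
endloop
endfacet
facet normal 0.821 -0.132 -0.556
outer loop
vertex 2.045 -3.299 -0.146
vertex 2.105 -2.508 -0.245
vertex 2.467 -2.862 0.373
endloop
endfacet
facet normal 0.741 -0.344 0.576
outer loop
vertex 1.99 -3.446 0.638
vertex 2.467 -2.862 0.373
vertex 2.016 -2.746 1.023
endloop
endfacet
facet normal -0.272 -0.873 0.405
outer loop
vertex 1.333 -3.453 0.183
vertex 1.99 -3.446 0.638
vertex 1.315 -3.112 0.905
endloop
endfacet
facet normal -0.795 -0.362 -0.487
outer loop
vertex 1.404 -2.874 -0.363
vertex 1.333 -3.453 0.183
vertex 0.953 -2.758 0.287
endloop
endfacet
facet normal -0.105 0.482 -0.870
outer loop
vertex 2.105 -2.508 -0.245
vertex 1.404 -2.874 -0.363
vertex 1.43 -2.174 0.022
endloop
endfacet
facet normal 0.844 0.493 -0.212
outer loop
vertex 2.467 -2.862 0.373
vertex 2.105 -2.508 -0.245
vertex 2.087 -2.167 0.477
endloop
endfacet
facet normal 0.904 -0.101 -0.415
outer loop
vertex -0.203 -2.855 4.15
vertex -0.553 -3.072 3.441
vertex -0.394 -2.283 3.595
endloop
endfacet
facet normal -0.032 0.690 0.723
outer loop
vertex -0.203 -2.855 4.15
vertex -0.394 -2.283 3.595
vertex -2.027 -2.908 4.119
endloop
endfacet
facet normal 0.904 -0.101 -0.416
outer loop
vertex -0.394 -2.283 3.595
vertex -0.553 -3.072 3.441
vertex -0.745 -2.5 2.886
endloop
endfacet
facet normal -0.382 0.920 -0.093
outer loop
vertex -0.394 -2.283 3.595
vertex -0.745 -2.5 2.886
vertex -2.027 -2.908 4.119
endloop
endfacet
facet normal 0.904 -0.101 -0.416
outer loop
vertex -0.745 -2.5 2.886
vertex -0.553 -3.072 3.441
vertex -0.904 -3.29 2.732
endloop
endfacet
facet normal -0.711 0.270 -0.650
outer loop
vertex -0.745 -2.5 2.886
vertex -0.904 -3.29 2.732
vertex -2.027 -2.908 4.119
endloop
endfacet
facet normal 0.904 -0.101 -0.416
outer loop
vertex -0.904 -3.29 2.732
vertex -0.553 -3.072 3.441
vertex -0.712 -3.862 3.287
endloop
endfacet
facet normal -0.690 -0.610 -0.390
outer loop
vertex -0.904 -3.29 2.732
vertex -0.712 -3.862 3.287
vertex -2.027 -2.908 4.119
endloop
endfacet
facet normal 0.904 -0.101 -0.415
outer loop
vertex -0.712 -3.862 3.287
vertex -0.553 -3.072 3.441
vertex -0.362 -3.645 3.996
endloop
endfacet
facet normal -0.340 -0.839 0.425
outer loop
vertex -0.712 -3.862 3.287
vertex -0.362 -3.645 3.996
vertex -2.027 -2.908 4.119
endloop
endfacet
facet normal 0.904 -0.101 -0.415
outer loop
vertex -0.362 -3.645 3.996
vertex -0.553 -3.072 3.441
vertex -0.203 -2.855 4.15
endloop
endfacet
facet normal -0.011 -0.189 0.982
outer loop
vertex -0.362 -3.645 3.996
vertex -0.203 -2.855 4.15
vertex -2.027 -2.908 4.119
endloop
endfacet
facet normal 0.342 -0.694 -0.633
outer loop
vertex -0.273 -1.896 -3.64
vertex -1.003 -1.76 -4.183
vertex -0.237 -1.267 -4.31
endloop
endfacet
facet normal 0.614 0.559 0.558
outer loop
vertex -0.273 -1.896 -3.64
vertex -0.237 -1.267 -4.31
vertex -1.437 -0.88 -3.377
endloop
endfacet
facet normal 0.341 -0.694 -0.634
outer loop
vertex -0.237 -1.267 -4.31
vertex -1.003 -1.76 -4.183
vertex -0.967 -1.131 -4.852
endloop
endfacet
facet normal 0.244 0.966 -0.087
outer loop
vertex -0.237 -1.267 -4.31
vertex -0.967 -1.131 -4.852
vertex -1.437 -0.88 -3.377
endloop
endfacet
facet normal 0.342 -0.694 -0.634
outer loop
vertex -0.967 -1.131 -4.852
vertex -1.003 -1.76 -4.183
vertex -1.733 -1.625 -4.725
endloop
endfacet
facet normal -0.551 0.776 -0.308
outer loop
vertex -0.967 -1.131 -4.852
vertex -1.733 -1.625 -4.725
vertex -1.437 -0.88 -3.377
endloop
endfacet
facet normal 0.342 -0.694 -0.633
outer loop
vertex -1.733 -1.625 -4.725
vertex -1.003 -1.76 -4.183
vertex -1.769 -2.254 -4.055
endloop
endfacet
facet normal -0.977 0.179 0.116
outer loop
vertex -1.733 -1.625 -4.725
vertex -1.769 -2.254 -4.055
vertex -1.437 -0.88 -3.377
endloop
endfacet
facet normal 0.341 -0.694 -0.634
outer loop
vertex -1.769 -2.254 -4.055
vertex -1.003 -1.76 -4.183
vertex -1.038 -2.39 -3.513
endloop
endfacet
facet normal -0.607 -0.229 0.761
outer loop
vertex -1.769 -2.254 -4.055
vertex -1.038 -2.39 -3.513
vertex -1.437 -0.88 -3.377
endloop
endfacet
facet normal 0.342 -0.693 -0.634
outer loop
vertex -1.038 -2.39 -3.513
vertex -1.003 -1.76 -4.183
vertex -0.273 -1.896 -3.64
endloop
endfacet
facet normal 0.188 -0.039 0.981
outer loop
vertex -1.038 -2.39 -3.513
vertex -0.273 -1.896 -3.64
vertex -1.437 -0.88 -3.377
endloop
endfacet

endsolid


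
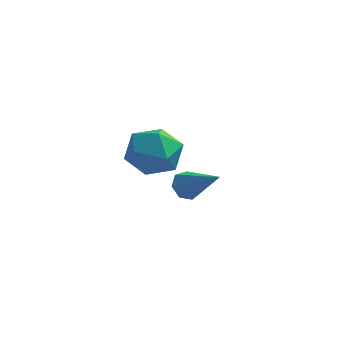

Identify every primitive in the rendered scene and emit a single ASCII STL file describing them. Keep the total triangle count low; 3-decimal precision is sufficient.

solid 
facet normal -0.687 0.415 -0.597
outer loop
vertex 2.09 0.413 -4.668
vertex 1.596 0.168 -4.27
vertex 1.919 0.765 -4.226
endloop
endfacet
facet normal 0.832 0.544 -0.111
outer loop
vertex 2.09 0.413 -4.668
vertex 1.919 0.765 -4.226
vertex 3.044 -0.708 -3.01
endloop
endfacet
facet normal -0.686 0.415 -0.598
outer loop
vertex 1.919 0.765 -4.226
vertex 1.596 0.168 -4.27
vertex 1.504 0.667 -3.818
endloop
endfacet
facet normal 0.372 0.743 0.556
outer loop
vertex 1.919 0.765 -4.226
vertex 1.504 0.667 -3.818
vertex 3.044 -0.708 -3.01
endloop
endfacet
facet normal -0.686 0.415 -0.598
outer loop
vertex 1.504 0.667 -3.818
vertex 1.596 0.168 -4.27
vertex 1.159 0.194 -3.75
endloop
endfacet
facet normal -0.223 0.296 0.929
outer loop
vertex 1.504 0.667 -3.818
vertex 1.159 0.194 -3.75
vertex 3.044 -0.708 -3.01
endloop
endfacet
facet normal -0.686 0.415 -0.597
outer loop
vertex 1.159 0.194 -3.75
vertex 1.596 0.168 -4.27
vertex 1.142 -0.299 -4.073
endloop
endfacet
facet normal -0.506 -0.460 0.729
outer loop
vertex 1.159 0.194 -3.75
vertex 1.142 -0.299 -4.073
vertex 3.044 -0.708 -3.01
endloop
endfacet
facet normal -0.686 0.415 -0.597
outer loop
vertex 1.142 -0.299 -4.073
vertex 1.596 0.168 -4.27
vertex 1.467 -0.441 -4.545
endloop
endfacet
facet normal -0.265 -0.958 0.106
outer loop
vertex 1.142 -0.299 -4.073
vertex 1.467 -0.441 -4.545
vertex 3.044 -0.708 -3.01
endloop
endfacet
facet normal -0.687 0.415 -0.597
outer loop
vertex 1.467 -0.441 -4.545
vertex 1.596 0.168 -4.27
vertex 1.889 -0.124 -4.81
endloop
endfacet
facet normal 0.320 -0.821 -0.472
outer loop
vertex 1.467 -0.441 -4.545
vertex 1.889 -0.124 -4.81
vertex 3.044 -0.708 -3.01
endloop
endfacet
facet normal -0.687 0.415 -0.597
outer loop
vertex 1.889 -0.124 -4.81
vertex 1.596 0.168 -4.27
vertex 2.09 0.413 -4.668
endloop
endfacet
facet normal 0.809 -0.152 -0.568
outer loop
vertex 1.889 -0.124 -4.81
vertex 2.09 0.413 -4.668
vertex 3.044 -0.708 -3.01
endloop
endfacet
facet normal -0.201 0.344 0.917
outer loop
vertex 1.447 -3.101 0.763
vertex 0.56 -3.807 0.833
vertex 1.585 -4.147 1.185
endloop
endfacet
facet normal 0.498 0.380 0.779
outer loop
vertex 1.447 -3.101 0.763
vertex 1.585 -4.147 1.185
vertex 2.36 -3.713 0.478
endloop
endfacet
facet normal 0.588 0.784 0.198
outer loop
vertex 1.447 -3.101 0.763
vertex 2.36 -3.713 0.478
vertex 1.815 -3.105 -0.311
endloop
endfacet
facet normal -0.057 0.998 -0.023
outer loop
vertex 1.447 -3.101 0.763
vertex 1.815 -3.105 -0.311
vertex 0.702 -3.163 -0.092
endloop
endfacet
facet normal -0.544 0.725 0.422
outer loop
vertex 1.447 -3.101 0.763
vertex 0.702 -3.163 -0.092
vertex 0.56 -3.807 0.833
endloop
endfacet
facet normal 0.728 -0.277 0.627
outer loop
vertex 2.36 -3.713 0.478
vertex 1.585 -4.147 1.185
vertex 2.038 -4.797 0.372
endloop
endfacet
facet normal -0.404 -0.337 0.850
outer loop
vertex 1.585 -4.147 1.185
vertex 0.56 -3.807 0.833
vertex 0.925 -4.855 0.591
endloop
endfacet
facet normal -0.959 0.280 0.048
outer loop
vertex 0.56 -3.807 0.833
vertex 0.702 -3.163 -0.092
vertex 0.38 -4.247 -0.198
endloop
endfacet
facet normal -0.170 0.721 -0.671
outer loop
vertex 0.702 -3.163 -0.092
vertex 1.815 -3.105 -0.311
vertex 1.155 -3.813 -0.905
endloop
endfacet
facet normal 0.872 0.376 -0.313
outer loop
vertex 1.815 -3.105 -0.311
vertex 2.36 -3.713 0.478
vertex 2.18 -4.153 -0.553
endloop
endfacet
facet normal 0.057 -0.998 0.023
outer loop
vertex 1.293 -4.859 -0.483
vertex 2.038 -4.797 0.372
vertex 0.925 -4.855 0.591
endloop
endfacet
facet normal -0.588 -0.784 -0.198
outer loop
vertex 1.293 -4.859 -0.483
vertex 0.925 -4.855 0.591
vertex 0.38 -4.247 -0.198
endloop
endfacet
facet normal -0.498 -0.380 -0.779
outer loop
vertex 1.293 -4.859 -0.483
vertex 0.38 -4.247 -0.198
vertex 1.155 -3.813 -0.905
endloop
endfacet
facet normal 0.201 -0.344 -0.917
outer loop
vertex 1.293 -4.859 -0.483
vertex 1.155 -3.813 -0.905
vertex 2.18 -4.153 -0.553
endloop
endfacet
facet normal 0.544 -0.725 -0.422
outer loop
vertex 1.293 -4.859 -0.483
vertex 2.18 -4.153 -0.553
vertex 2.038 -4.797 0.372
endloop
endfacet
facet normal 0.170 -0.721 0.671
outer loop
vertex 0.925 -4.855 0.591
vertex 2.038 -4.797 0.372
vertex 1.585 -4.147 1.185
endloop
endfacet
facet normal -0.872 -0.376 0.313
outer loop
vertex 0.38 -4.247 -0.198
vertex 0.925 -4.855 0.591
vertex 0.56 -3.807 0.833
endloop
endfacet
facet normal -0.728 0.277 -0.627
outer loop
vertex 1.155 -3.813 -0.905
vertex 0.38 -4.247 -0.198
vertex 0.702 -3.163 -0.092
endloop
endfacet
facet normal 0.404 0.337 -0.850
outer loop
vertex 2.18 -4.153 -0.553
vertex 1.155 -3.813 -0.905
vertex 1.815 -3.105 -0.311
endloop
endfacet
facet normal 0.959 -0.280 -0.048
outer loop
vertex 2.038 -4.797 0.372
vertex 2.18 -4.153 -0.553
vertex 2.36 -3.713 0.478
endloop
endfacet

endsolid


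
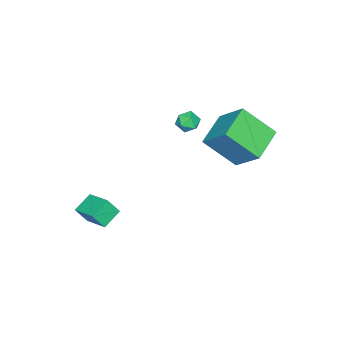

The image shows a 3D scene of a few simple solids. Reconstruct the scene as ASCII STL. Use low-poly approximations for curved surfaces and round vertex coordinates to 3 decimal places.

solid 
facet normal -0.955 -0.029 0.295
outer loop
vertex -2.156 2.839 2.226
vertex -2.627 4.293 0.845
vertex -2.51 1.515 0.953
endloop
endfacet
facet normal 0.229 -0.706 0.670
outer loop
vertex -0.773 1.567 0.415
vertex -2.156 2.839 2.226
vertex -2.51 1.515 0.953
endloop
endfacet
facet normal -0.955 -0.029 0.296
outer loop
vertex -2.51 1.515 0.953
vertex -2.627 4.293 0.845
vertex -2.982 2.969 -0.428
endloop
endfacet
facet normal -0.190 -0.708 -0.680
outer loop
vertex -2.982 2.969 -0.428
vertex -0.773 1.567 0.415
vertex -2.51 1.515 0.953
endloop
endfacet
facet normal 0.190 0.708 0.681
outer loop
vertex -2.156 2.839 2.226
vertex -0.89 4.345 0.307
vertex -2.627 4.293 0.845
endloop
endfacet
facet normal 0.229 -0.706 0.670
outer loop
vertex -0.418 2.891 1.688
vertex -2.156 2.839 2.226
vertex -0.773 1.567 0.415
endloop
endfacet
facet normal 0.189 0.708 0.680
outer loop
vertex -0.418 2.891 1.688
vertex -0.89 4.345 0.307
vertex -2.156 2.839 2.226
endloop
endfacet
facet normal -0.229 0.706 -0.670
outer loop
vertex -2.627 4.293 0.845
vertex -0.89 4.345 0.307
vertex -2.982 2.969 -0.428
endloop
endfacet
facet normal -0.189 -0.708 -0.681
outer loop
vertex -1.244 3.021 -0.966
vertex -0.773 1.567 0.415
vertex -2.982 2.969 -0.428
endloop
endfacet
facet normal -0.229 0.706 -0.670
outer loop
vertex -2.982 2.969 -0.428
vertex -0.89 4.345 0.307
vertex -1.244 3.021 -0.966
endloop
endfacet
facet normal 0.955 0.028 -0.296
outer loop
vertex -1.244 3.021 -0.966
vertex -0.418 2.891 1.688
vertex -0.773 1.567 0.415
endloop
endfacet
facet normal 0.955 0.029 -0.296
outer loop
vertex -0.89 4.345 0.307
vertex -0.418 2.891 1.688
vertex -1.244 3.021 -0.966
endloop
endfacet
facet normal -0.877 0.191 0.441
outer loop
vertex 1.548 -2.931 -3.403
vertex 2.048 -1.695 -2.944
vertex 1.227 -2.494 -4.231
endloop
endfacet
facet normal -0.355 -0.877 -0.325
outer loop
vertex 2.192 -2.705 -4.716
vertex 1.548 -2.931 -3.403
vertex 1.227 -2.494 -4.231
endloop
endfacet
facet normal -0.877 0.192 0.440
outer loop
vertex 1.227 -2.494 -4.231
vertex 2.048 -1.695 -2.944
vertex 1.728 -1.258 -3.773
endloop
endfacet
facet normal -0.324 0.441 -0.837
outer loop
vertex 1.728 -1.258 -3.773
vertex 2.192 -2.705 -4.716
vertex 1.227 -2.494 -4.231
endloop
endfacet
facet normal 0.324 -0.442 0.837
outer loop
vertex 1.548 -2.931 -3.403
vertex 3.013 -1.906 -3.429
vertex 2.048 -1.695 -2.944
endloop
endfacet
facet normal -0.355 -0.877 -0.325
outer loop
vertex 2.512 -3.142 -3.887
vertex 1.548 -2.931 -3.403
vertex 2.192 -2.705 -4.716
endloop
endfacet
facet normal 0.324 -0.441 0.837
outer loop
vertex 2.512 -3.142 -3.887
vertex 3.013 -1.906 -3.429
vertex 1.548 -2.931 -3.403
endloop
endfacet
facet normal 0.355 0.877 0.325
outer loop
vertex 2.048 -1.695 -2.944
vertex 3.013 -1.906 -3.429
vertex 1.728 -1.258 -3.773
endloop
endfacet
facet normal -0.323 0.442 -0.837
outer loop
vertex 2.692 -1.469 -4.257
vertex 2.192 -2.705 -4.716
vertex 1.728 -1.258 -3.773
endloop
endfacet
facet normal 0.355 0.877 0.325
outer loop
vertex 1.728 -1.258 -3.773
vertex 3.013 -1.906 -3.429
vertex 2.692 -1.469 -4.257
endloop
endfacet
facet normal 0.877 -0.192 -0.440
outer loop
vertex 2.692 -1.469 -4.257
vertex 2.512 -3.142 -3.887
vertex 2.192 -2.705 -4.716
endloop
endfacet
facet normal 0.877 -0.192 -0.441
outer loop
vertex 3.013 -1.906 -3.429
vertex 2.512 -3.142 -3.887
vertex 2.692 -1.469 -4.257
endloop
endfacet
facet normal -0.871 0.326 0.368
outer loop
vertex -2.95 0.317 -0.002
vertex -3.25 -0.183 -0.269
vertex -3.016 -0.23 0.326
endloop
endfacet
facet normal -0.329 0.515 0.792
outer loop
vertex -2.95 0.317 -0.002
vertex -3.016 -0.23 0.326
vertex -2.462 0.092 0.347
endloop
endfacet
facet normal 0.127 0.905 0.406
outer loop
vertex -2.95 0.317 -0.002
vertex -2.462 0.092 0.347
vertex -2.353 0.338 -0.235
endloop
endfacet
facet normal -0.134 0.957 -0.256
outer loop
vertex -2.95 0.317 -0.002
vertex -2.353 0.338 -0.235
vertex -2.84 0.168 -0.616
endloop
endfacet
facet normal -0.750 0.599 -0.280
outer loop
vertex -2.95 0.317 -0.002
vertex -2.84 0.168 -0.616
vertex -3.25 -0.183 -0.269
endloop
endfacet
facet normal 0.008 -0.079 0.997
outer loop
vertex -2.462 0.092 0.347
vertex -3.016 -0.23 0.326
vertex -2.46 -0.548 0.296
endloop
endfacet
facet normal -0.869 -0.385 0.311
outer loop
vertex -3.016 -0.23 0.326
vertex -3.25 -0.183 -0.269
vertex -2.947 -0.718 -0.085
endloop
endfacet
facet normal -0.673 0.057 -0.738
outer loop
vertex -3.25 -0.183 -0.269
vertex -2.84 0.168 -0.616
vertex -2.838 -0.472 -0.667
endloop
endfacet
facet normal 0.326 0.636 -0.700
outer loop
vertex -2.84 0.168 -0.616
vertex -2.353 0.338 -0.235
vertex -2.284 -0.15 -0.646
endloop
endfacet
facet normal 0.747 0.551 0.373
outer loop
vertex -2.353 0.338 -0.235
vertex -2.462 0.092 0.347
vertex -2.05 -0.197 -0.051
endloop
endfacet
facet normal 0.134 -0.957 0.256
outer loop
vertex -2.35 -0.697 -0.318
vertex -2.46 -0.548 0.296
vertex -2.947 -0.718 -0.085
endloop
endfacet
facet normal -0.127 -0.905 -0.406
outer loop
vertex -2.35 -0.697 -0.318
vertex -2.947 -0.718 -0.085
vertex -2.838 -0.472 -0.667
endloop
endfacet
facet normal 0.329 -0.515 -0.792
outer loop
vertex -2.35 -0.697 -0.318
vertex -2.838 -0.472 -0.667
vertex -2.284 -0.15 -0.646
endloop
endfacet
facet normal 0.871 -0.326 -0.368
outer loop
vertex -2.35 -0.697 -0.318
vertex -2.284 -0.15 -0.646
vertex -2.05 -0.197 -0.051
endloop
endfacet
facet normal 0.750 -0.599 0.280
outer loop
vertex -2.35 -0.697 -0.318
vertex -2.05 -0.197 -0.051
vertex -2.46 -0.548 0.296
endloop
endfacet
facet normal -0.326 -0.636 0.700
outer loop
vertex -2.947 -0.718 -0.085
vertex -2.46 -0.548 0.296
vertex -3.016 -0.23 0.326
endloop
endfacet
facet normal -0.747 -0.551 -0.373
outer loop
vertex -2.838 -0.472 -0.667
vertex -2.947 -0.718 -0.085
vertex -3.25 -0.183 -0.269
endloop
endfacet
facet normal -0.008 0.079 -0.997
outer loop
vertex -2.284 -0.15 -0.646
vertex -2.838 -0.472 -0.667
vertex -2.84 0.168 -0.616
endloop
endfacet
facet normal 0.869 0.385 -0.311
outer loop
vertex -2.05 -0.197 -0.051
vertex -2.284 -0.15 -0.646
vertex -2.353 0.338 -0.235
endloop
endfacet
facet normal 0.673 -0.057 0.738
outer loop
vertex -2.46 -0.548 0.296
vertex -2.05 -0.197 -0.051
vertex -2.462 0.092 0.347
endloop
endfacet

endsolid


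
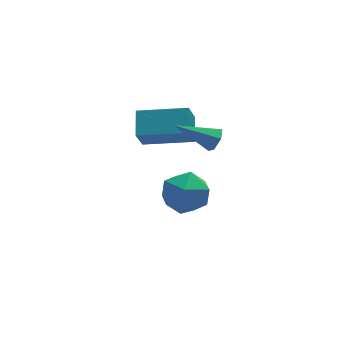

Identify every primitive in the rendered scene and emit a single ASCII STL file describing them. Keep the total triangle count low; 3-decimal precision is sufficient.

solid 
facet normal 0.842 -0.256 -0.474
outer loop
vertex 4.023 -2.879 2.95
vertex 3.735 -2.98 2.493
vertex 3.939 -2.478 2.584
endloop
endfacet
facet normal 0.272 0.679 0.682
outer loop
vertex 4.023 -2.879 2.95
vertex 3.939 -2.478 2.584
vertex 2.285 -2.54 3.307
endloop
endfacet
facet normal 0.842 -0.256 -0.474
outer loop
vertex 3.939 -2.478 2.584
vertex 3.735 -2.98 2.493
vertex 3.651 -2.578 2.126
endloop
endfacet
facet normal -0.103 0.983 -0.150
outer loop
vertex 3.939 -2.478 2.584
vertex 3.651 -2.578 2.126
vertex 2.285 -2.54 3.307
endloop
endfacet
facet normal 0.843 -0.256 -0.473
outer loop
vertex 3.651 -2.578 2.126
vertex 3.735 -2.98 2.493
vertex 3.447 -3.081 2.035
endloop
endfacet
facet normal -0.601 0.372 -0.707
outer loop
vertex 3.651 -2.578 2.126
vertex 3.447 -3.081 2.035
vertex 2.285 -2.54 3.307
endloop
endfacet
facet normal 0.843 -0.255 -0.474
outer loop
vertex 3.447 -3.081 2.035
vertex 3.735 -2.98 2.493
vertex 3.531 -3.483 2.401
endloop
endfacet
facet normal -0.722 -0.542 -0.429
outer loop
vertex 3.447 -3.081 2.035
vertex 3.531 -3.483 2.401
vertex 2.285 -2.54 3.307
endloop
endfacet
facet normal 0.843 -0.255 -0.474
outer loop
vertex 3.531 -3.483 2.401
vertex 3.735 -2.98 2.493
vertex 3.819 -3.382 2.859
endloop
endfacet
facet normal -0.346 -0.846 0.404
outer loop
vertex 3.531 -3.483 2.401
vertex 3.819 -3.382 2.859
vertex 2.285 -2.54 3.307
endloop
endfacet
facet normal 0.842 -0.256 -0.474
outer loop
vertex 3.819 -3.382 2.859
vertex 3.735 -2.98 2.493
vertex 4.023 -2.879 2.95
endloop
endfacet
facet normal 0.151 -0.235 0.960
outer loop
vertex 3.819 -3.382 2.859
vertex 4.023 -2.879 2.95
vertex 2.285 -2.54 3.307
endloop
endfacet
facet normal -0.321 -0.461 0.827
outer loop
vertex 3.255 -1.193 3.069
vertex 1.425 -0.476 2.759
vertex 2.988 -2.15 2.432
endloop
endfacet
facet normal 0.920 -0.360 0.155
outer loop
vertex 3.395 -1.564 1.381
vertex 3.255 -1.193 3.069
vertex 2.988 -2.15 2.432
endloop
endfacet
facet normal -0.321 -0.461 0.827
outer loop
vertex 2.988 -2.15 2.432
vertex 1.425 -0.476 2.759
vertex 1.158 -1.433 2.122
endloop
endfacet
facet normal -0.226 -0.811 -0.540
outer loop
vertex 1.158 -1.433 2.122
vertex 3.395 -1.564 1.381
vertex 2.988 -2.15 2.432
endloop
endfacet
facet normal 0.226 0.811 0.540
outer loop
vertex 3.255 -1.193 3.069
vertex 1.832 0.11 1.708
vertex 1.425 -0.476 2.759
endloop
endfacet
facet normal 0.920 -0.360 0.155
outer loop
vertex 3.662 -0.607 2.018
vertex 3.255 -1.193 3.069
vertex 3.395 -1.564 1.381
endloop
endfacet
facet normal 0.226 0.811 0.540
outer loop
vertex 3.662 -0.607 2.018
vertex 1.832 0.11 1.708
vertex 3.255 -1.193 3.069
endloop
endfacet
facet normal -0.920 0.360 -0.155
outer loop
vertex 1.425 -0.476 2.759
vertex 1.832 0.11 1.708
vertex 1.158 -1.433 2.122
endloop
endfacet
facet normal -0.226 -0.811 -0.540
outer loop
vertex 1.565 -0.847 1.071
vertex 3.395 -1.564 1.381
vertex 1.158 -1.433 2.122
endloop
endfacet
facet normal -0.920 0.360 -0.155
outer loop
vertex 1.158 -1.433 2.122
vertex 1.832 0.11 1.708
vertex 1.565 -0.847 1.071
endloop
endfacet
facet normal 0.321 0.461 -0.827
outer loop
vertex 1.565 -0.847 1.071
vertex 3.662 -0.607 2.018
vertex 3.395 -1.564 1.381
endloop
endfacet
facet normal 0.321 0.461 -0.827
outer loop
vertex 1.832 0.11 1.708
vertex 3.662 -0.607 2.018
vertex 1.565 -0.847 1.071
endloop
endfacet
facet normal -0.290 -0.017 0.957
outer loop
vertex 2.421 -0.757 -1.341
vertex 2.931 -1.715 -1.203
vertex 3.467 -0.779 -1.024
endloop
endfacet
facet normal -0.207 0.654 0.728
outer loop
vertex 2.421 -0.757 -1.341
vertex 3.467 -0.779 -1.024
vertex 3.138 -0.052 -1.771
endloop
endfacet
facet normal -0.638 0.751 0.167
outer loop
vertex 2.421 -0.757 -1.341
vertex 3.138 -0.052 -1.771
vertex 2.398 -0.538 -2.412
endloop
endfacet
facet normal -0.989 0.141 0.050
outer loop
vertex 2.421 -0.757 -1.341
vertex 2.398 -0.538 -2.412
vertex 2.269 -1.566 -2.061
endloop
endfacet
facet normal -0.773 -0.334 0.539
outer loop
vertex 2.421 -0.757 -1.341
vertex 2.269 -1.566 -2.061
vertex 2.931 -1.715 -1.203
endloop
endfacet
facet normal 0.466 0.728 0.503
outer loop
vertex 3.138 -0.052 -1.771
vertex 3.467 -0.779 -1.024
vertex 4.091 -0.574 -1.899
endloop
endfacet
facet normal 0.331 -0.357 0.873
outer loop
vertex 3.467 -0.779 -1.024
vertex 2.931 -1.715 -1.203
vertex 3.962 -1.602 -1.548
endloop
endfacet
facet normal -0.451 -0.871 0.196
outer loop
vertex 2.931 -1.715 -1.203
vertex 2.269 -1.566 -2.061
vertex 3.222 -2.088 -2.189
endloop
endfacet
facet normal -0.798 -0.102 -0.593
outer loop
vertex 2.269 -1.566 -2.061
vertex 2.398 -0.538 -2.412
vertex 2.893 -1.361 -2.936
endloop
endfacet
facet normal -0.232 0.885 -0.403
outer loop
vertex 2.398 -0.538 -2.412
vertex 3.138 -0.052 -1.771
vertex 3.429 -0.425 -2.757
endloop
endfacet
facet normal 0.989 -0.141 -0.050
outer loop
vertex 3.939 -1.383 -2.619
vertex 4.091 -0.574 -1.899
vertex 3.962 -1.602 -1.548
endloop
endfacet
facet normal 0.638 -0.751 -0.167
outer loop
vertex 3.939 -1.383 -2.619
vertex 3.962 -1.602 -1.548
vertex 3.222 -2.088 -2.189
endloop
endfacet
facet normal 0.207 -0.654 -0.728
outer loop
vertex 3.939 -1.383 -2.619
vertex 3.222 -2.088 -2.189
vertex 2.893 -1.361 -2.936
endloop
endfacet
facet normal 0.290 0.017 -0.957
outer loop
vertex 3.939 -1.383 -2.619
vertex 2.893 -1.361 -2.936
vertex 3.429 -0.425 -2.757
endloop
endfacet
facet normal 0.773 0.334 -0.539
outer loop
vertex 3.939 -1.383 -2.619
vertex 3.429 -0.425 -2.757
vertex 4.091 -0.574 -1.899
endloop
endfacet
facet normal 0.798 0.102 0.593
outer loop
vertex 3.962 -1.602 -1.548
vertex 4.091 -0.574 -1.899
vertex 3.467 -0.779 -1.024
endloop
endfacet
facet normal 0.232 -0.885 0.403
outer loop
vertex 3.222 -2.088 -2.189
vertex 3.962 -1.602 -1.548
vertex 2.931 -1.715 -1.203
endloop
endfacet
facet normal -0.466 -0.728 -0.503
outer loop
vertex 2.893 -1.361 -2.936
vertex 3.222 -2.088 -2.189
vertex 2.269 -1.566 -2.061
endloop
endfacet
facet normal -0.331 0.357 -0.873
outer loop
vertex 3.429 -0.425 -2.757
vertex 2.893 -1.361 -2.936
vertex 2.398 -0.538 -2.412
endloop
endfacet
facet normal 0.451 0.871 -0.196
outer loop
vertex 4.091 -0.574 -1.899
vertex 3.429 -0.425 -2.757
vertex 3.138 -0.052 -1.771
endloop
endfacet

endsolid


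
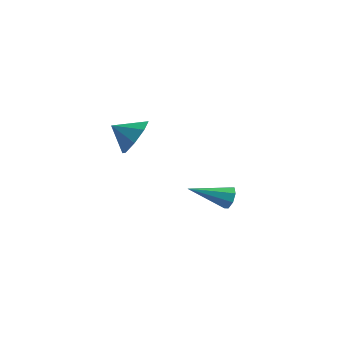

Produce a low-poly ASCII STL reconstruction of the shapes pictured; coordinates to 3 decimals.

solid 
facet normal 0.804 0.303 -0.511
outer loop
vertex 0.586 -2.701 3.5
vertex 0.205 -3.164 2.626
vertex 0.12 -2.202 3.063
endloop
endfacet
facet normal -0.383 0.380 0.842
outer loop
vertex 0.586 -2.701 3.5
vertex 0.12 -2.202 3.063
vertex -0.785 -3.536 3.254
endloop
endfacet
facet normal 0.805 0.303 -0.510
outer loop
vertex 0.12 -2.202 3.063
vertex 0.205 -3.164 2.626
vertex -0.296 -2.265 2.369
endloop
endfacet
facet normal -0.735 0.555 0.390
outer loop
vertex 0.12 -2.202 3.063
vertex -0.296 -2.265 2.369
vertex -0.785 -3.536 3.254
endloop
endfacet
facet normal 0.805 0.302 -0.511
outer loop
vertex -0.296 -2.265 2.369
vertex 0.205 -3.164 2.626
vertex -0.419 -2.855 1.826
endloop
endfacet
facet normal -0.950 0.293 -0.104
outer loop
vertex -0.296 -2.265 2.369
vertex -0.419 -2.855 1.826
vertex -0.785 -3.536 3.254
endloop
endfacet
facet normal 0.805 0.302 -0.511
outer loop
vertex -0.419 -2.855 1.826
vertex 0.205 -3.164 2.626
vertex -0.177 -3.626 1.751
endloop
endfacet
facet normal -0.903 -0.249 -0.350
outer loop
vertex -0.419 -2.855 1.826
vertex -0.177 -3.626 1.751
vertex -0.785 -3.536 3.254
endloop
endfacet
facet normal 0.805 0.302 -0.511
outer loop
vertex -0.177 -3.626 1.751
vertex 0.205 -3.164 2.626
vertex 0.289 -4.126 2.189
endloop
endfacet
facet normal -0.620 -0.757 -0.205
outer loop
vertex -0.177 -3.626 1.751
vertex 0.289 -4.126 2.189
vertex -0.785 -3.536 3.254
endloop
endfacet
facet normal 0.804 0.303 -0.512
outer loop
vertex 0.289 -4.126 2.189
vertex 0.205 -3.164 2.626
vertex 0.706 -4.062 2.882
endloop
endfacet
facet normal -0.267 -0.932 0.247
outer loop
vertex 0.289 -4.126 2.189
vertex 0.706 -4.062 2.882
vertex -0.785 -3.536 3.254
endloop
endfacet
facet normal 0.804 0.303 -0.511
outer loop
vertex 0.706 -4.062 2.882
vertex 0.205 -3.164 2.626
vertex 0.829 -3.472 3.425
endloop
endfacet
facet normal -0.052 -0.670 0.740
outer loop
vertex 0.706 -4.062 2.882
vertex 0.829 -3.472 3.425
vertex -0.785 -3.536 3.254
endloop
endfacet
facet normal 0.804 0.303 -0.511
outer loop
vertex 0.829 -3.472 3.425
vertex 0.205 -3.164 2.626
vertex 0.586 -2.701 3.5
endloop
endfacet
facet normal -0.100 -0.127 0.987
outer loop
vertex 0.829 -3.472 3.425
vertex 0.586 -2.701 3.5
vertex -0.785 -3.536 3.254
endloop
endfacet
facet normal 0.722 0.576 -0.384
outer loop
vertex 2.612 1.567 -2.839
vertex 2.217 1.725 -3.344
vertex 2.334 1.978 -2.745
endloop
endfacet
facet normal 0.202 -0.086 0.976
outer loop
vertex 2.612 1.567 -2.839
vertex 2.334 1.978 -2.745
vertex 0.703 0.515 -2.536
endloop
endfacet
facet normal 0.721 0.576 -0.384
outer loop
vertex 2.334 1.978 -2.745
vertex 2.217 1.725 -3.344
vertex 1.987 2.241 -3.002
endloop
endfacet
facet normal -0.290 0.445 0.847
outer loop
vertex 2.334 1.978 -2.745
vertex 1.987 2.241 -3.002
vertex 0.703 0.515 -2.536
endloop
endfacet
facet normal 0.722 0.576 -0.384
outer loop
vertex 1.987 2.241 -3.002
vertex 2.217 1.725 -3.344
vertex 1.775 2.202 -3.459
endloop
endfacet
facet normal -0.730 0.620 0.286
outer loop
vertex 1.987 2.241 -3.002
vertex 1.775 2.202 -3.459
vertex 0.703 0.515 -2.536
endloop
endfacet
facet normal 0.721 0.576 -0.385
outer loop
vertex 1.775 2.202 -3.459
vertex 2.217 1.725 -3.344
vertex 1.822 1.883 -3.848
endloop
endfacet
facet normal -0.860 0.338 -0.381
outer loop
vertex 1.775 2.202 -3.459
vertex 1.822 1.883 -3.848
vertex 0.703 0.515 -2.536
endloop
endfacet
facet normal 0.721 0.576 -0.385
outer loop
vertex 1.822 1.883 -3.848
vertex 2.217 1.725 -3.344
vertex 2.1 1.472 -3.942
endloop
endfacet
facet normal -0.605 -0.235 -0.761
outer loop
vertex 1.822 1.883 -3.848
vertex 2.1 1.472 -3.942
vertex 0.703 0.515 -2.536
endloop
endfacet
facet normal 0.721 0.577 -0.385
outer loop
vertex 2.1 1.472 -3.942
vertex 2.217 1.725 -3.344
vertex 2.447 1.21 -3.685
endloop
endfacet
facet normal -0.111 -0.767 -0.632
outer loop
vertex 2.1 1.472 -3.942
vertex 2.447 1.21 -3.685
vertex 0.703 0.515 -2.536
endloop
endfacet
facet normal 0.721 0.577 -0.384
outer loop
vertex 2.447 1.21 -3.685
vertex 2.217 1.725 -3.344
vertex 2.659 1.249 -3.229
endloop
endfacet
facet normal 0.328 -0.942 -0.072
outer loop
vertex 2.447 1.21 -3.685
vertex 2.659 1.249 -3.229
vertex 0.703 0.515 -2.536
endloop
endfacet
facet normal 0.721 0.577 -0.384
outer loop
vertex 2.659 1.249 -3.229
vertex 2.217 1.725 -3.344
vertex 2.612 1.567 -2.839
endloop
endfacet
facet normal 0.459 -0.661 0.594
outer loop
vertex 2.659 1.249 -3.229
vertex 2.612 1.567 -2.839
vertex 0.703 0.515 -2.536
endloop
endfacet

endsolid


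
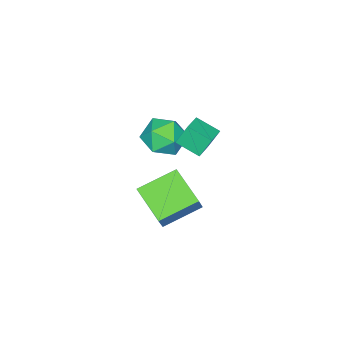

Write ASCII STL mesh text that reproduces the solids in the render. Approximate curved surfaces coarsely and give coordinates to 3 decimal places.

solid 
facet normal 0.286 0.432 0.855
outer loop
vertex 1.411 0.097 -0.021
vertex 0.686 -0.586 0.567
vertex 1.774 -0.927 0.375
endloop
endfacet
facet normal 0.817 0.436 0.377
outer loop
vertex 1.411 0.097 -0.021
vertex 1.774 -0.927 0.375
vertex 2.077 -0.577 -0.685
endloop
endfacet
facet normal 0.589 0.782 -0.203
outer loop
vertex 1.411 0.097 -0.021
vertex 2.077 -0.577 -0.685
vertex 1.176 -0.019 -1.148
endloop
endfacet
facet normal -0.082 0.993 -0.085
outer loop
vertex 1.411 0.097 -0.021
vertex 1.176 -0.019 -1.148
vertex 0.316 -0.024 -0.374
endloop
endfacet
facet normal -0.269 0.776 0.570
outer loop
vertex 1.411 0.097 -0.021
vertex 0.316 -0.024 -0.374
vertex 0.686 -0.586 0.567
endloop
endfacet
facet normal 0.952 -0.240 0.193
outer loop
vertex 2.077 -0.577 -0.685
vertex 1.774 -0.927 0.375
vertex 1.764 -1.676 -0.506
endloop
endfacet
facet normal 0.094 -0.245 0.965
outer loop
vertex 1.774 -0.927 0.375
vertex 0.686 -0.586 0.567
vertex 0.904 -1.681 0.268
endloop
endfacet
facet normal -0.806 0.312 0.503
outer loop
vertex 0.686 -0.586 0.567
vertex 0.316 -0.024 -0.374
vertex 0.003 -1.123 -0.195
endloop
endfacet
facet normal -0.504 0.661 -0.556
outer loop
vertex 0.316 -0.024 -0.374
vertex 1.176 -0.019 -1.148
vertex 0.306 -0.773 -1.255
endloop
endfacet
facet normal 0.582 0.320 -0.747
outer loop
vertex 1.176 -0.019 -1.148
vertex 2.077 -0.577 -0.685
vertex 1.394 -1.114 -1.447
endloop
endfacet
facet normal 0.082 -0.993 0.085
outer loop
vertex 0.669 -1.797 -0.859
vertex 1.764 -1.676 -0.506
vertex 0.904 -1.681 0.268
endloop
endfacet
facet normal -0.589 -0.782 0.203
outer loop
vertex 0.669 -1.797 -0.859
vertex 0.904 -1.681 0.268
vertex 0.003 -1.123 -0.195
endloop
endfacet
facet normal -0.817 -0.436 -0.377
outer loop
vertex 0.669 -1.797 -0.859
vertex 0.003 -1.123 -0.195
vertex 0.306 -0.773 -1.255
endloop
endfacet
facet normal -0.286 -0.432 -0.855
outer loop
vertex 0.669 -1.797 -0.859
vertex 0.306 -0.773 -1.255
vertex 1.394 -1.114 -1.447
endloop
endfacet
facet normal 0.269 -0.776 -0.570
outer loop
vertex 0.669 -1.797 -0.859
vertex 1.394 -1.114 -1.447
vertex 1.764 -1.676 -0.506
endloop
endfacet
facet normal 0.504 -0.661 0.556
outer loop
vertex 0.904 -1.681 0.268
vertex 1.764 -1.676 -0.506
vertex 1.774 -0.927 0.375
endloop
endfacet
facet normal -0.582 -0.320 0.747
outer loop
vertex 0.003 -1.123 -0.195
vertex 0.904 -1.681 0.268
vertex 0.686 -0.586 0.567
endloop
endfacet
facet normal -0.952 0.240 -0.193
outer loop
vertex 0.306 -0.773 -1.255
vertex 0.003 -1.123 -0.195
vertex 0.316 -0.024 -0.374
endloop
endfacet
facet normal -0.094 0.245 -0.965
outer loop
vertex 1.394 -1.114 -1.447
vertex 0.306 -0.773 -1.255
vertex 1.176 -0.019 -1.148
endloop
endfacet
facet normal 0.806 -0.312 -0.503
outer loop
vertex 1.764 -1.676 -0.506
vertex 1.394 -1.114 -1.447
vertex 2.077 -0.577 -0.685
endloop
endfacet
facet normal -0.475 -0.254 -0.843
outer loop
vertex 0.208 -0.635 -3.702
vertex 0.694 1.18 -4.522
vertex 1.962 -1.442 -4.448
endloop
endfacet
facet normal -0.237 -0.885 0.400
outer loop
vertex 2.566 -1.12 -3.378
vertex 0.208 -0.635 -3.702
vertex 1.962 -1.442 -4.448
endloop
endfacet
facet normal -0.475 -0.254 -0.843
outer loop
vertex 1.962 -1.442 -4.448
vertex 0.694 1.18 -4.522
vertex 2.448 0.373 -5.268
endloop
endfacet
facet normal 0.847 -0.390 -0.361
outer loop
vertex 2.448 0.373 -5.268
vertex 2.566 -1.12 -3.378
vertex 1.962 -1.442 -4.448
endloop
endfacet
facet normal -0.847 0.390 0.361
outer loop
vertex 0.208 -0.635 -3.702
vertex 1.298 1.502 -3.452
vertex 0.694 1.18 -4.522
endloop
endfacet
facet normal -0.237 -0.885 0.400
outer loop
vertex 0.812 -0.313 -2.632
vertex 0.208 -0.635 -3.702
vertex 2.566 -1.12 -3.378
endloop
endfacet
facet normal -0.847 0.390 0.361
outer loop
vertex 0.812 -0.313 -2.632
vertex 1.298 1.502 -3.452
vertex 0.208 -0.635 -3.702
endloop
endfacet
facet normal 0.237 0.885 -0.400
outer loop
vertex 0.694 1.18 -4.522
vertex 1.298 1.502 -3.452
vertex 2.448 0.373 -5.268
endloop
endfacet
facet normal 0.847 -0.390 -0.361
outer loop
vertex 3.052 0.695 -4.198
vertex 2.566 -1.12 -3.378
vertex 2.448 0.373 -5.268
endloop
endfacet
facet normal 0.237 0.885 -0.400
outer loop
vertex 2.448 0.373 -5.268
vertex 1.298 1.502 -3.452
vertex 3.052 0.695 -4.198
endloop
endfacet
facet normal 0.475 0.254 0.843
outer loop
vertex 3.052 0.695 -4.198
vertex 0.812 -0.313 -2.632
vertex 2.566 -1.12 -3.378
endloop
endfacet
facet normal 0.475 0.254 0.843
outer loop
vertex 1.298 1.502 -3.452
vertex 0.812 -0.313 -2.632
vertex 3.052 0.695 -4.198
endloop
endfacet
facet normal -0.905 -0.365 -0.216
outer loop
vertex 0.919 0.958 1.912
vertex 0.592 2.059 1.42
vertex 1.31 0.607 0.867
endloop
endfacet
facet normal 0.261 -0.881 0.394
outer loop
vertex 2.288 1.001 1.1
vertex 0.919 0.958 1.912
vertex 1.31 0.607 0.867
endloop
endfacet
facet normal -0.905 -0.365 -0.216
outer loop
vertex 1.31 0.607 0.867
vertex 0.592 2.059 1.42
vertex 0.983 1.708 0.375
endloop
endfacet
facet normal 0.334 -0.300 -0.894
outer loop
vertex 0.983 1.708 0.375
vertex 2.288 1.001 1.1
vertex 1.31 0.607 0.867
endloop
endfacet
facet normal -0.334 0.300 0.894
outer loop
vertex 0.919 0.958 1.912
vertex 1.57 2.453 1.653
vertex 0.592 2.059 1.42
endloop
endfacet
facet normal 0.261 -0.881 0.394
outer loop
vertex 1.897 1.352 2.145
vertex 0.919 0.958 1.912
vertex 2.288 1.001 1.1
endloop
endfacet
facet normal -0.334 0.300 0.894
outer loop
vertex 1.897 1.352 2.145
vertex 1.57 2.453 1.653
vertex 0.919 0.958 1.912
endloop
endfacet
facet normal -0.261 0.881 -0.394
outer loop
vertex 0.592 2.059 1.42
vertex 1.57 2.453 1.653
vertex 0.983 1.708 0.375
endloop
endfacet
facet normal 0.334 -0.300 -0.894
outer loop
vertex 1.961 2.102 0.608
vertex 2.288 1.001 1.1
vertex 0.983 1.708 0.375
endloop
endfacet
facet normal -0.261 0.881 -0.394
outer loop
vertex 0.983 1.708 0.375
vertex 1.57 2.453 1.653
vertex 1.961 2.102 0.608
endloop
endfacet
facet normal 0.905 0.365 0.216
outer loop
vertex 1.961 2.102 0.608
vertex 1.897 1.352 2.145
vertex 2.288 1.001 1.1
endloop
endfacet
facet normal 0.905 0.365 0.216
outer loop
vertex 1.57 2.453 1.653
vertex 1.897 1.352 2.145
vertex 1.961 2.102 0.608
endloop
endfacet

endsolid
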